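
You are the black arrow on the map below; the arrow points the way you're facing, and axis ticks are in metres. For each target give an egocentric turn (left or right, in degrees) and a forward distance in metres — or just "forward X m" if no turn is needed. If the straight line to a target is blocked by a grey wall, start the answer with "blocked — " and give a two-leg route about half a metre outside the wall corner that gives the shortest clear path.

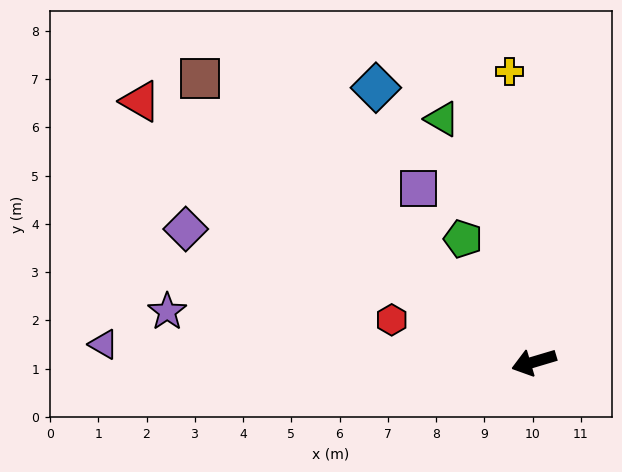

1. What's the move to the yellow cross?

turn right 102°, forward 6.0 m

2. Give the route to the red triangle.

turn right 50°, forward 9.8 m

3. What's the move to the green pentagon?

turn right 77°, forward 2.9 m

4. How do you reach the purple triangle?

turn right 19°, forward 8.9 m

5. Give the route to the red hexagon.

turn right 33°, forward 3.1 m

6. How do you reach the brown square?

turn right 57°, forward 9.1 m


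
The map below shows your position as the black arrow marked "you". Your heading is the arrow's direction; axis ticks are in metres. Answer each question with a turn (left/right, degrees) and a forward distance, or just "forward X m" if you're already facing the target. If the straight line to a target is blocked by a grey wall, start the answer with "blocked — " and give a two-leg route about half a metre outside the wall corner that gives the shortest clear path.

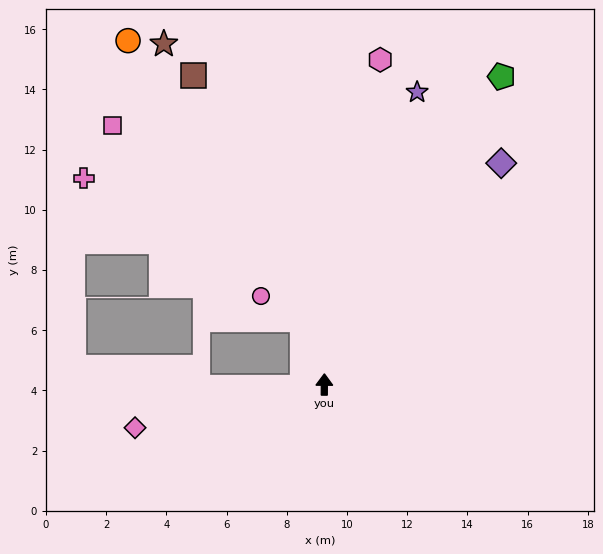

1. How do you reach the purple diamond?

turn right 38°, forward 9.4 m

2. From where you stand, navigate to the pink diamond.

turn left 103°, forward 6.5 m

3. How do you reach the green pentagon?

turn right 30°, forward 11.8 m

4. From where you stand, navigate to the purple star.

turn right 17°, forward 10.2 m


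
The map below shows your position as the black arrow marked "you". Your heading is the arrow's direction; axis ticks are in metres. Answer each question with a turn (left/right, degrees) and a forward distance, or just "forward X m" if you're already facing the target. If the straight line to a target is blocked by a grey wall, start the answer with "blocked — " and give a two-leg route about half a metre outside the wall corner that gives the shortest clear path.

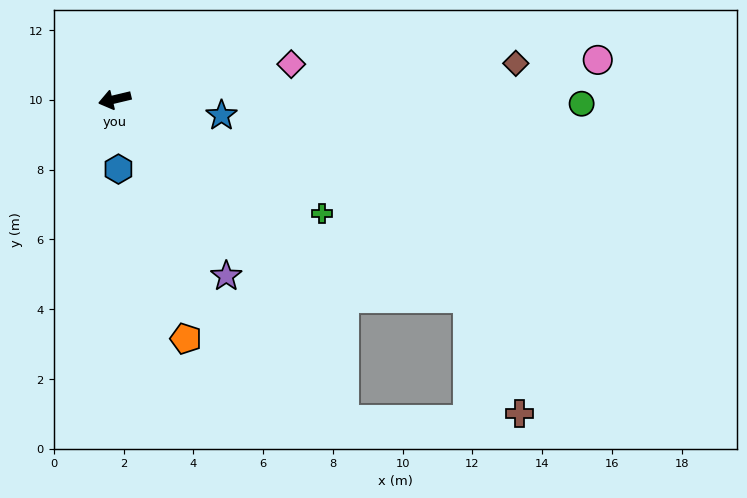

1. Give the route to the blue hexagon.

turn left 80°, forward 2.0 m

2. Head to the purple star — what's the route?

turn left 109°, forward 6.0 m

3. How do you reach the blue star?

turn left 158°, forward 3.1 m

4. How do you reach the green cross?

turn left 138°, forward 6.8 m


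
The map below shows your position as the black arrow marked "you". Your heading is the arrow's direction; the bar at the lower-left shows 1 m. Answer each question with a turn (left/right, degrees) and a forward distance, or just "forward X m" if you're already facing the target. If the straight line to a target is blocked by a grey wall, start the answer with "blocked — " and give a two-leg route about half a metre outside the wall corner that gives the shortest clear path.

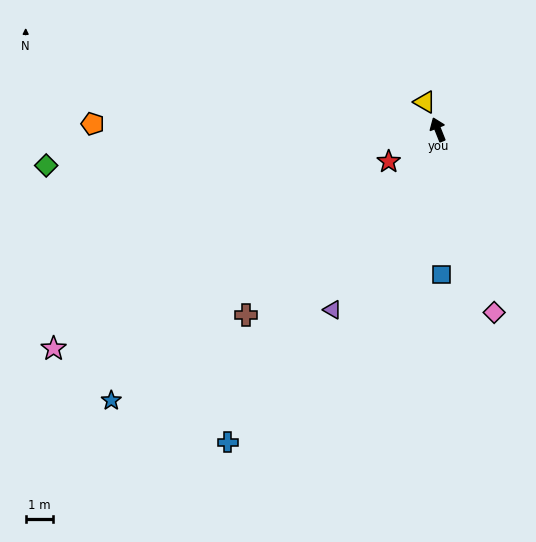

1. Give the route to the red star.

turn left 101°, forward 2.2 m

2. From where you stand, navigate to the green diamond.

turn left 74°, forward 14.4 m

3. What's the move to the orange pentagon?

turn left 67°, forward 12.7 m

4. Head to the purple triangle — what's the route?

turn left 128°, forward 7.7 m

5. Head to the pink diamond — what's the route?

turn left 175°, forward 7.0 m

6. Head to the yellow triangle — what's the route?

turn left 4°, forward 1.1 m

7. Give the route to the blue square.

turn left 160°, forward 5.3 m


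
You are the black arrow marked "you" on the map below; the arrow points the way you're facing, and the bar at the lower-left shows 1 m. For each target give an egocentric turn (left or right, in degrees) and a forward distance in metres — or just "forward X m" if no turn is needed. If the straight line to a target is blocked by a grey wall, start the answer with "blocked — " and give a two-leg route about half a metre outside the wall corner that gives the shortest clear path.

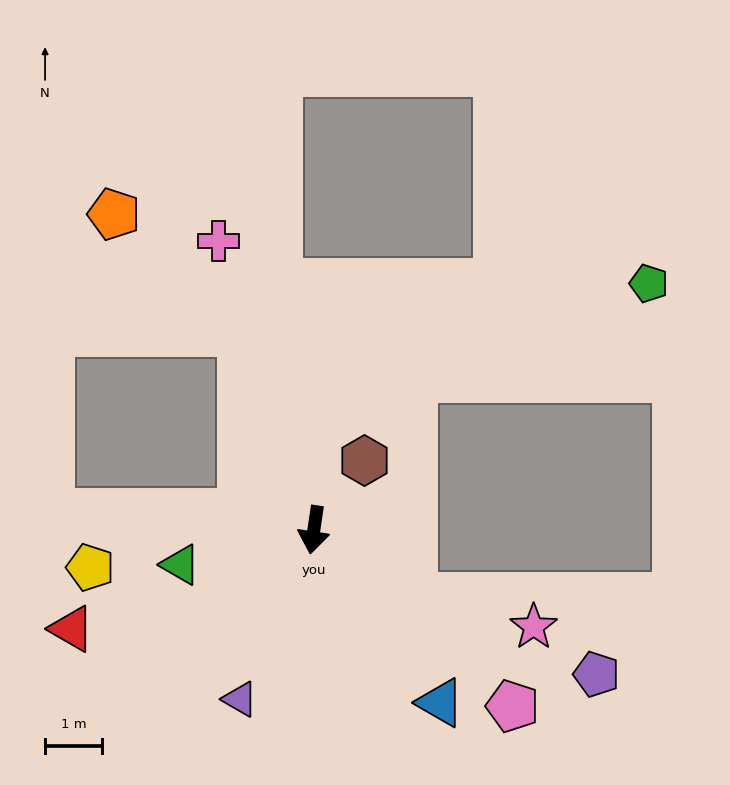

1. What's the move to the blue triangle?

turn left 45°, forward 3.7 m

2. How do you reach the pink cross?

turn right 153°, forward 5.3 m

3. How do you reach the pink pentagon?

turn left 57°, forward 4.6 m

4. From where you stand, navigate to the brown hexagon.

turn left 152°, forward 1.5 m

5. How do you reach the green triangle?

turn right 67°, forward 2.4 m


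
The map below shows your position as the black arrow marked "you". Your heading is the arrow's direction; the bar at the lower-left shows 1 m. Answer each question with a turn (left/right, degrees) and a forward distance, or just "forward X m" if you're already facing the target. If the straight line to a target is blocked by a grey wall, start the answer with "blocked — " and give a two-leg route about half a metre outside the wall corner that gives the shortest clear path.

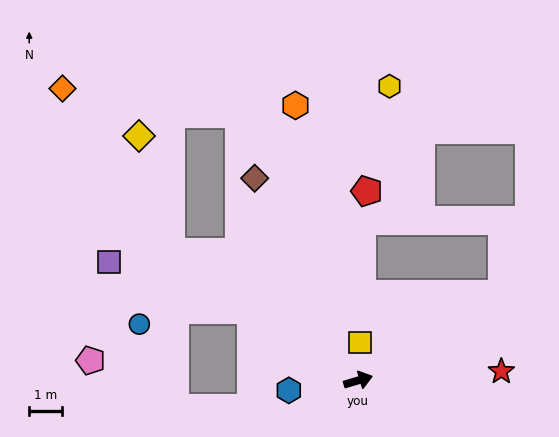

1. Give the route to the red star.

turn right 13°, forward 4.4 m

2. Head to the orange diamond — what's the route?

blocked — turn left 129°, forward 6.9 m, then turn right 22°, forward 6.0 m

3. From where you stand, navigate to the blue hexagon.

turn left 172°, forward 2.1 m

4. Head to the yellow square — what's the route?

turn left 71°, forward 1.2 m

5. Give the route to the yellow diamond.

blocked — turn left 129°, forward 6.9 m, then turn right 40°, forward 3.7 m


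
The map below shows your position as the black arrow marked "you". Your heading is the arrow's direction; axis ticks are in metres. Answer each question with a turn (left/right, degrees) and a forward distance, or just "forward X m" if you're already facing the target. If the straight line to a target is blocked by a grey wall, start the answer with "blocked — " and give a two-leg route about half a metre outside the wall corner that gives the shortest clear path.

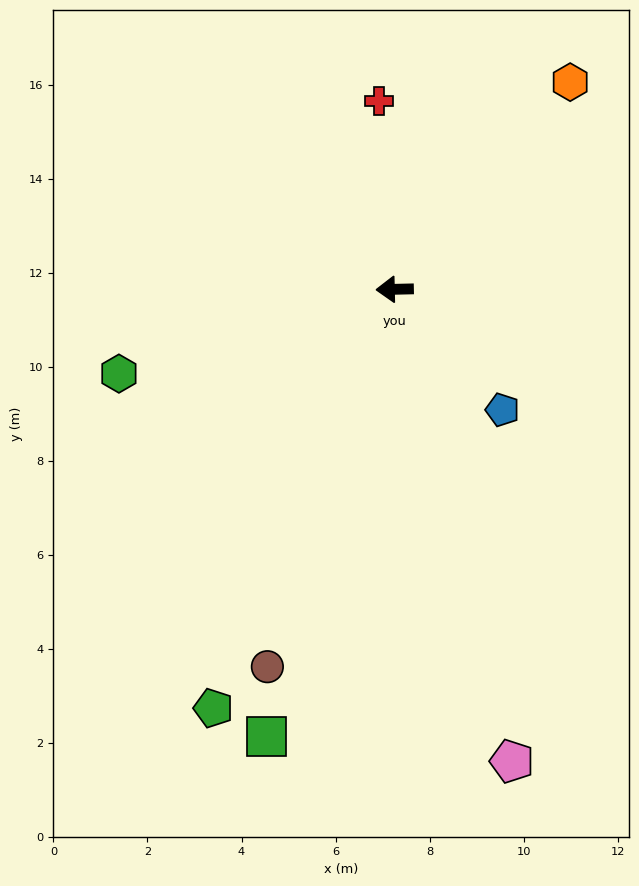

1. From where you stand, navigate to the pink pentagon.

turn left 103°, forward 10.3 m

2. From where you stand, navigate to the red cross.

turn right 87°, forward 4.0 m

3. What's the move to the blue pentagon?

turn left 130°, forward 3.4 m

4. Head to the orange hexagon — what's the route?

turn right 132°, forward 5.8 m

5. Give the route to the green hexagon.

turn left 16°, forward 6.1 m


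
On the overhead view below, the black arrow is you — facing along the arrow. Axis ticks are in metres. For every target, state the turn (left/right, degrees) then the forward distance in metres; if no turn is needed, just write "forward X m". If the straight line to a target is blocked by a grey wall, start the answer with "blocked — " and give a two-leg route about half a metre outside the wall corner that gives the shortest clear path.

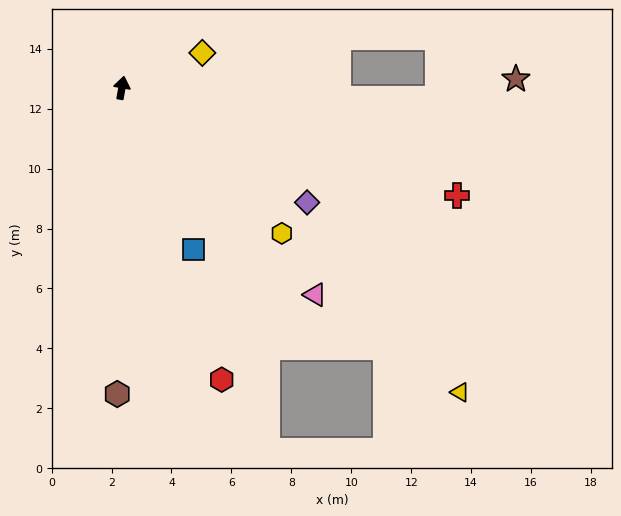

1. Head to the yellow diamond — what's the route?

turn right 56°, forward 2.9 m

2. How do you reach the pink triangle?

turn right 127°, forward 9.4 m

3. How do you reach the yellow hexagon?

turn right 122°, forward 7.2 m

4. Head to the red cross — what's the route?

turn right 98°, forward 11.7 m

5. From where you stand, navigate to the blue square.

turn right 146°, forward 5.9 m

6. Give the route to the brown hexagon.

turn right 171°, forward 10.2 m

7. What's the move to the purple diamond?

turn right 112°, forward 7.3 m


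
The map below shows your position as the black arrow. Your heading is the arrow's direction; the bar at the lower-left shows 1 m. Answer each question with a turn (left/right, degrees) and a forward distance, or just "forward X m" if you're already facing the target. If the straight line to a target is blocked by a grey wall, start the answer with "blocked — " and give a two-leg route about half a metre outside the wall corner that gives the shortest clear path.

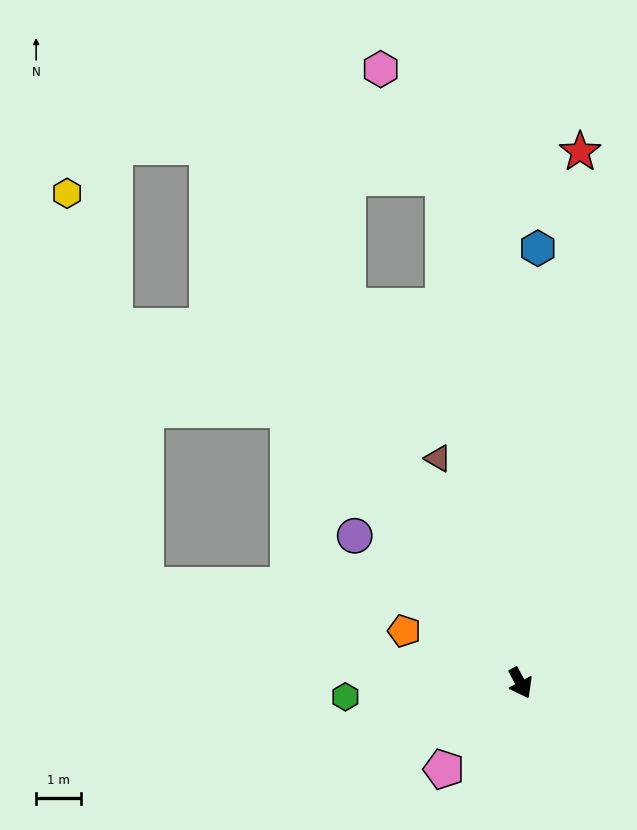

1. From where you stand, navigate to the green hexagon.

turn right 114°, forward 4.0 m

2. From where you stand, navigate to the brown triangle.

turn left 172°, forward 5.4 m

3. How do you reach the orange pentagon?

turn right 142°, forward 2.9 m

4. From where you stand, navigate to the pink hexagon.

blocked — turn left 160°, forward 11.5 m, then turn left 22°, forward 2.8 m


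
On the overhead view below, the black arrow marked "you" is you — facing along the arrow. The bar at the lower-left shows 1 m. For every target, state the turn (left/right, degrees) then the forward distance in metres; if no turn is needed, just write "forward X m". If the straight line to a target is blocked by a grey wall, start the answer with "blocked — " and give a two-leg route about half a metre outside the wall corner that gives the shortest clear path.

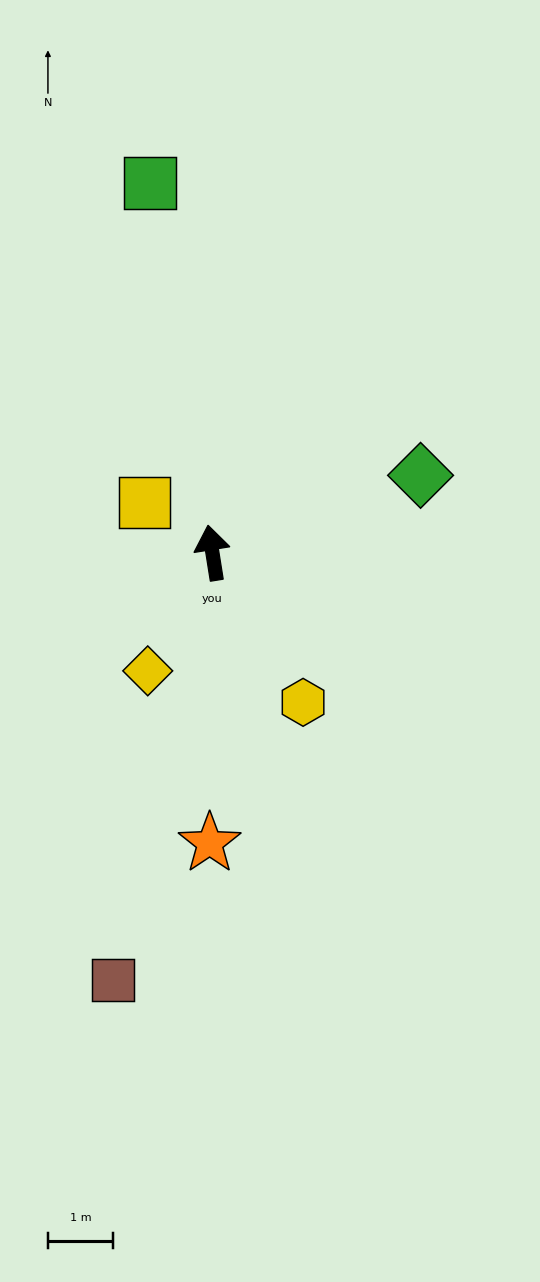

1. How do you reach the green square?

forward 5.8 m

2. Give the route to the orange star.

turn left 170°, forward 4.5 m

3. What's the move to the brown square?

turn left 158°, forward 6.8 m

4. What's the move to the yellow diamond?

turn left 142°, forward 2.1 m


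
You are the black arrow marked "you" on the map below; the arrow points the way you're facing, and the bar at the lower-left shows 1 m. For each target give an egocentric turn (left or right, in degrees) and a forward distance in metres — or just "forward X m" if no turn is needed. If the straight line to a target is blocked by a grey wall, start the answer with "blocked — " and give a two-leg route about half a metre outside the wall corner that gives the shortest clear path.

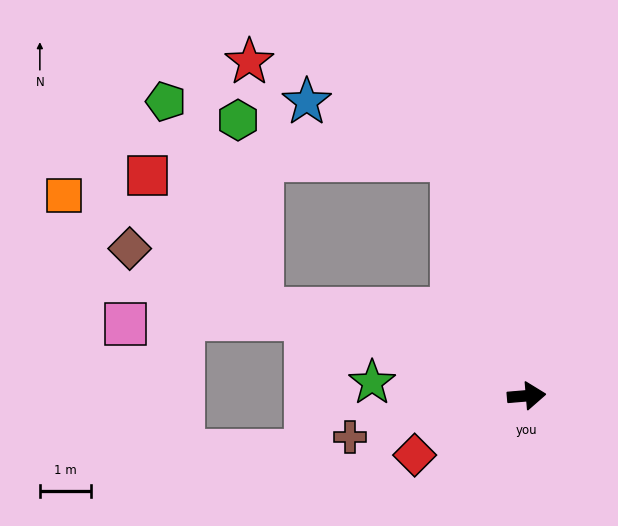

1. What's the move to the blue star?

blocked — turn left 103°, forward 4.9 m, then turn left 50°, forward 3.1 m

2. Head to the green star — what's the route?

turn left 170°, forward 3.1 m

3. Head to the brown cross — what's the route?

turn right 172°, forward 3.6 m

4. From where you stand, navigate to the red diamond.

turn right 157°, forward 2.5 m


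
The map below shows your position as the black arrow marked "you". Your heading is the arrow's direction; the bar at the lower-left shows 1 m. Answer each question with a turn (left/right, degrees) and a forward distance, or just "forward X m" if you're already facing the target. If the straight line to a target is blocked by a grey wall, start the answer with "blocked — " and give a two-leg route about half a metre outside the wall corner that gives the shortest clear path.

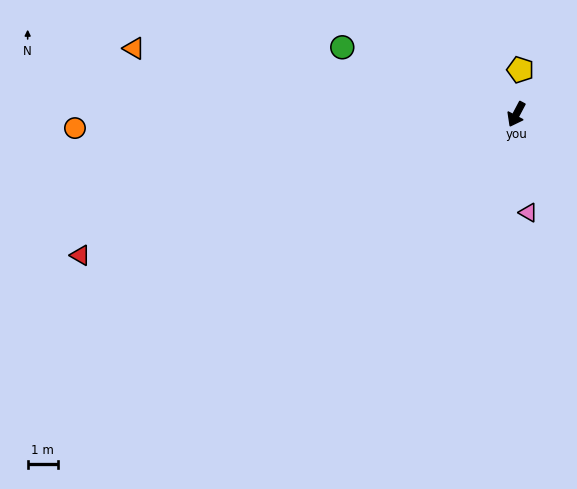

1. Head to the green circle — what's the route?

turn right 83°, forward 6.1 m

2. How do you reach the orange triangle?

turn right 72°, forward 12.8 m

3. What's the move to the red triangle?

turn right 44°, forward 15.1 m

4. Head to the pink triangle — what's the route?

turn left 35°, forward 3.3 m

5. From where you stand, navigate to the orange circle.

turn right 60°, forward 14.5 m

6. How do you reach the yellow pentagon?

turn right 157°, forward 1.5 m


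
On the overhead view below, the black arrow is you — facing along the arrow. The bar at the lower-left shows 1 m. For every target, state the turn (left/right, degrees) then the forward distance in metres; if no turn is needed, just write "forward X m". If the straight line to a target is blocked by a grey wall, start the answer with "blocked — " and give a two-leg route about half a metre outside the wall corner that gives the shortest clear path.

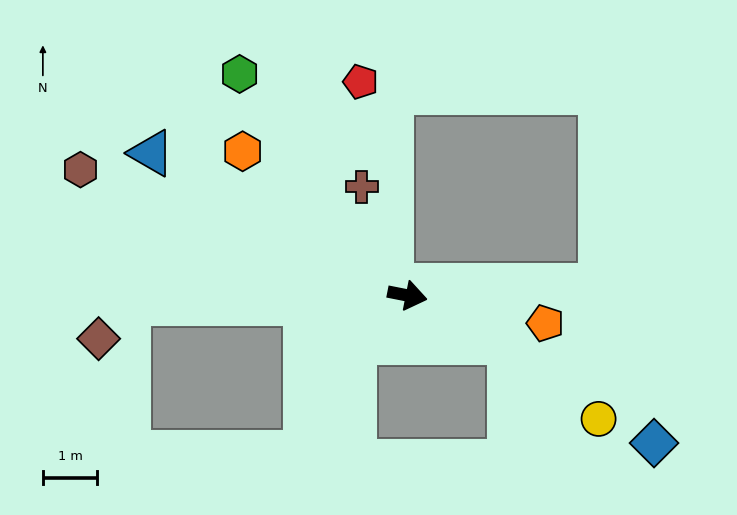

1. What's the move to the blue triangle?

turn left 162°, forward 5.4 m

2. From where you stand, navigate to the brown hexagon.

turn left 170°, forward 6.5 m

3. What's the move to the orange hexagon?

turn left 150°, forward 4.0 m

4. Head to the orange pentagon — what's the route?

forward 2.6 m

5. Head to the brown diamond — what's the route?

blocked — turn right 167°, forward 5.2 m, then turn left 49°, forward 0.9 m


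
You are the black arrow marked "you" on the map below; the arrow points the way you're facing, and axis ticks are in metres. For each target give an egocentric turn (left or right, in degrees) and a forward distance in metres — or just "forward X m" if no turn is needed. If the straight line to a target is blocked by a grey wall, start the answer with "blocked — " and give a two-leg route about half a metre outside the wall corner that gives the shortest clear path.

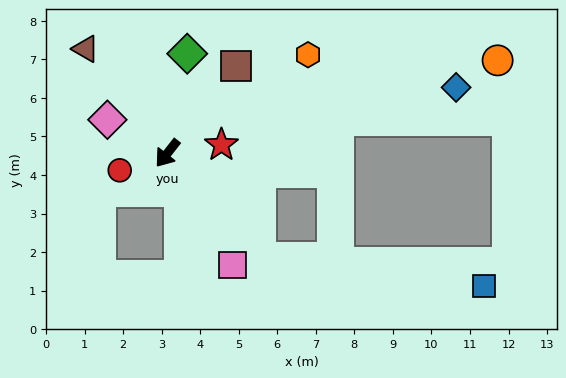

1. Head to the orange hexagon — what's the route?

turn left 163°, forward 4.5 m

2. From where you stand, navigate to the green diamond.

turn right 153°, forward 2.6 m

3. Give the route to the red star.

turn left 137°, forward 1.4 m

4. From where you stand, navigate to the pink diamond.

turn right 81°, forward 1.8 m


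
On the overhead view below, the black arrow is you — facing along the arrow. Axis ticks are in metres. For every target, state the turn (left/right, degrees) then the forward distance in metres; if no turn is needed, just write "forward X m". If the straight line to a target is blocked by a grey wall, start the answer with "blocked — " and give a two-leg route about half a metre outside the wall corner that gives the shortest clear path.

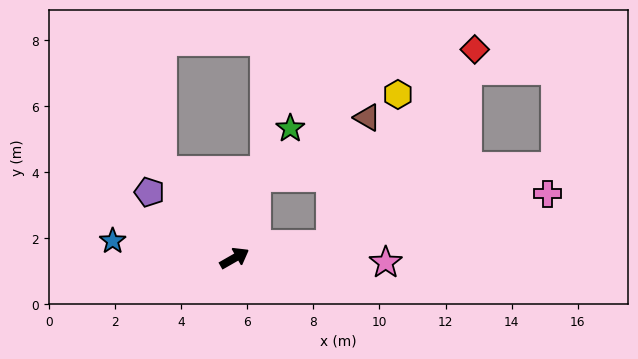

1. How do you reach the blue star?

turn left 142°, forward 3.7 m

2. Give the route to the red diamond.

blocked — turn right 21°, forward 2.9 m, then turn left 45°, forward 7.4 m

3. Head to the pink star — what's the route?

turn right 31°, forward 4.6 m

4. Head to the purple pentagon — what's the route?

turn left 112°, forward 3.3 m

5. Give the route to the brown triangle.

blocked — turn left 45°, forward 2.5 m, then turn right 46°, forward 3.8 m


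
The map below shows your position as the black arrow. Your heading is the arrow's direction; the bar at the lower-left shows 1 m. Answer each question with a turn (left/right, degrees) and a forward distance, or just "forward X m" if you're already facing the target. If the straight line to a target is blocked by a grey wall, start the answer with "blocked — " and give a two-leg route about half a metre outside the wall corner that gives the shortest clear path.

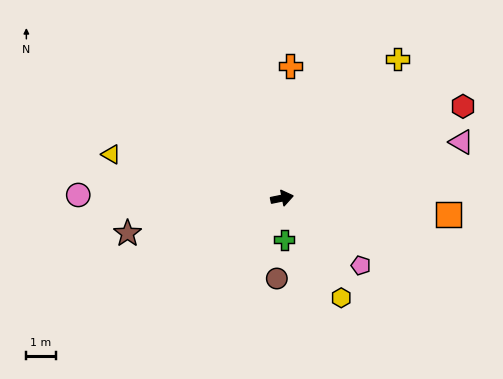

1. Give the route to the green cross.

turn right 99°, forward 1.4 m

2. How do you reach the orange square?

turn right 17°, forward 5.7 m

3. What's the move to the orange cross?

turn left 75°, forward 4.5 m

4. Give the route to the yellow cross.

turn left 39°, forward 6.2 m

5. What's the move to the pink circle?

turn left 167°, forward 7.0 m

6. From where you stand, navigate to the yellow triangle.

turn left 154°, forward 6.0 m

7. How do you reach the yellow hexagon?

turn right 71°, forward 4.0 m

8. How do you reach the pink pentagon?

turn right 52°, forward 3.5 m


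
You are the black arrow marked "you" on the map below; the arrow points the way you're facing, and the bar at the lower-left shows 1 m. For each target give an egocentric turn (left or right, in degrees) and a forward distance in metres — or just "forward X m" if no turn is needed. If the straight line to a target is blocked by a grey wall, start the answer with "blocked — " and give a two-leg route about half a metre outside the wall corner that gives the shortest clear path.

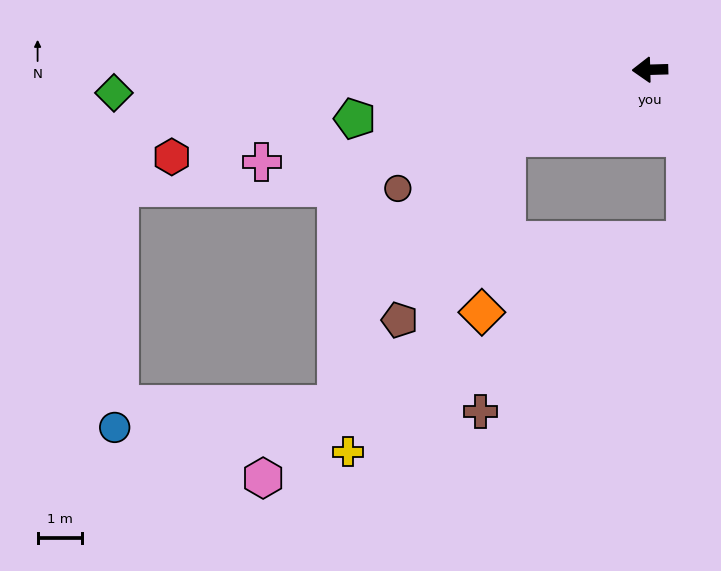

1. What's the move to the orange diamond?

blocked — turn left 24°, forward 3.5 m, then turn left 56°, forward 3.9 m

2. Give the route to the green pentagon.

turn left 8°, forward 6.7 m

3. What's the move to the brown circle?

turn left 24°, forward 6.2 m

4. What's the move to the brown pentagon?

blocked — turn left 24°, forward 3.5 m, then turn left 34°, forward 4.7 m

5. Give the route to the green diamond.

forward 12.0 m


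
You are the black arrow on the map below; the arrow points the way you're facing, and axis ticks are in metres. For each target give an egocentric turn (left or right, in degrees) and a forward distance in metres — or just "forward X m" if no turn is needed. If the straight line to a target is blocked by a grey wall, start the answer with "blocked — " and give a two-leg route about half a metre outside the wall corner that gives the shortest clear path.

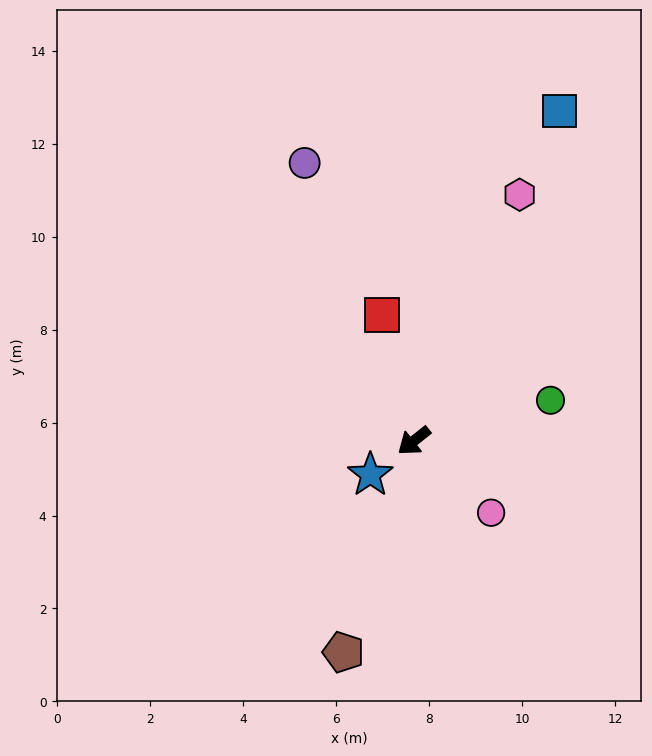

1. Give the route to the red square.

turn right 114°, forward 2.8 m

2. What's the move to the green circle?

turn left 158°, forward 3.1 m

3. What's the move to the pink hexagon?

turn right 152°, forward 5.8 m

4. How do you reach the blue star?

forward 1.2 m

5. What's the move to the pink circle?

turn left 99°, forward 2.3 m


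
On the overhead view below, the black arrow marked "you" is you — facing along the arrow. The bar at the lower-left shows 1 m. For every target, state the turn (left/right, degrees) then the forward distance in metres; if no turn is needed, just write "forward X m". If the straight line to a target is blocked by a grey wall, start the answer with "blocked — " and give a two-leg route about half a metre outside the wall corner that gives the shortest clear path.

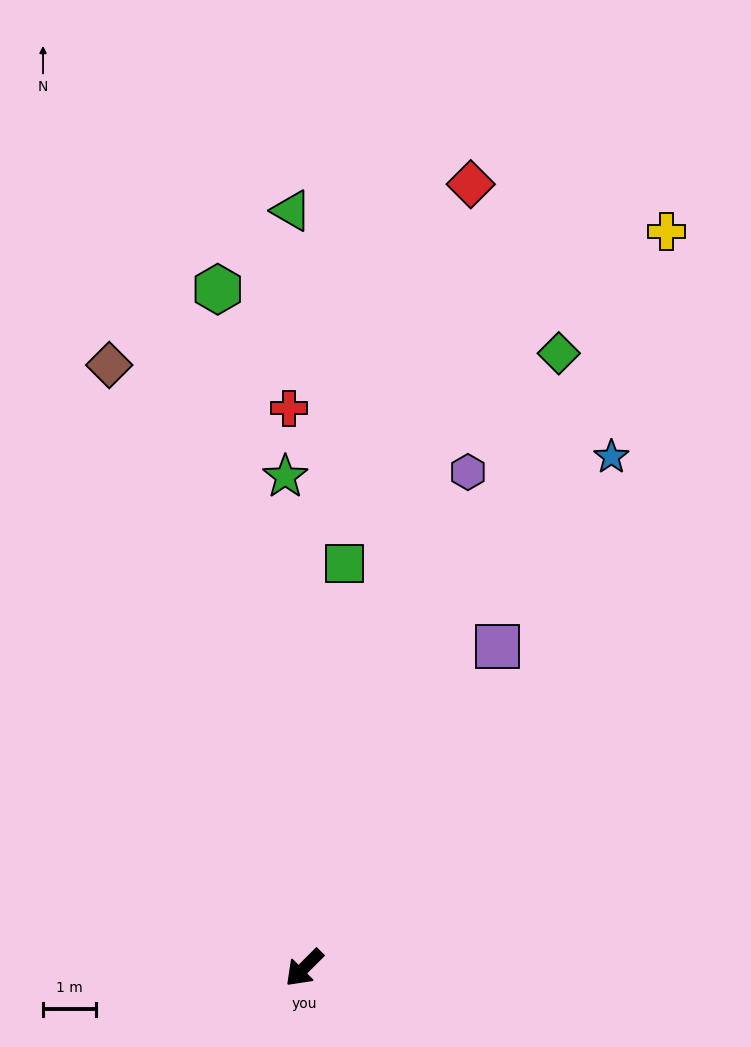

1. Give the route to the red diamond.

turn right 147°, forward 15.0 m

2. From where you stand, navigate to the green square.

turn right 141°, forward 7.6 m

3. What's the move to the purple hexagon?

turn right 153°, forward 9.8 m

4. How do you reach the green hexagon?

turn right 128°, forward 12.8 m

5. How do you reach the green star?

turn right 133°, forward 9.2 m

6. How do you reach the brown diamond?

turn right 117°, forward 11.9 m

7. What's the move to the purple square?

turn right 166°, forward 7.0 m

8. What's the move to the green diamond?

turn right 158°, forward 12.5 m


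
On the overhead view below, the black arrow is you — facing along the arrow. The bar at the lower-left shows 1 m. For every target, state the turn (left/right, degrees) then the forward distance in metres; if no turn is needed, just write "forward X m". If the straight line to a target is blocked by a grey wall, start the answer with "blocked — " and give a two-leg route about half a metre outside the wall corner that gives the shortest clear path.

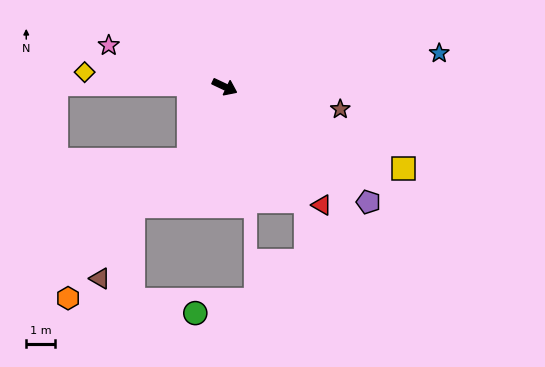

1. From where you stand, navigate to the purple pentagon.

turn right 13°, forward 6.4 m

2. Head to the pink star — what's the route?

turn right 174°, forward 4.3 m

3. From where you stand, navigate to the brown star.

turn left 14°, forward 4.1 m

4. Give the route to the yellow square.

forward 6.9 m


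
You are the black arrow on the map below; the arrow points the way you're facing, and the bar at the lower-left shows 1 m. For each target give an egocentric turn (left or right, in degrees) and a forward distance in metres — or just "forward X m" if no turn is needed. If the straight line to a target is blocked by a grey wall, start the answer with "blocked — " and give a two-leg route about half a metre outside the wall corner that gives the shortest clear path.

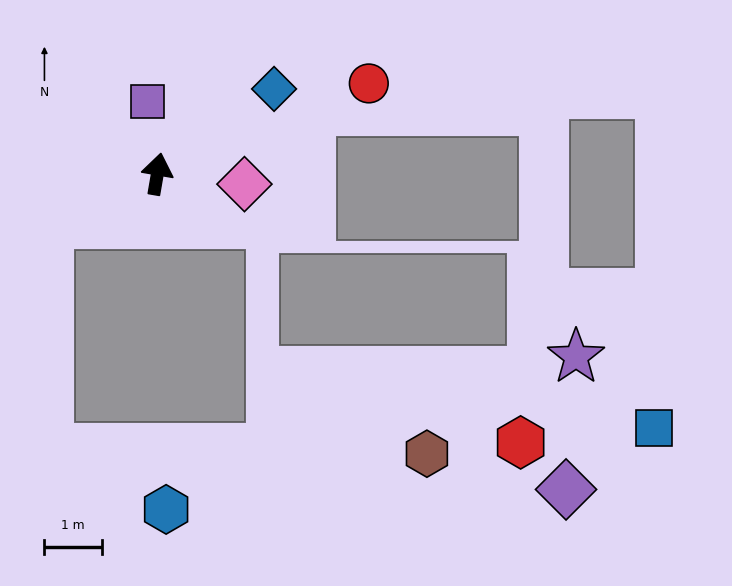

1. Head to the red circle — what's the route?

turn right 57°, forward 4.0 m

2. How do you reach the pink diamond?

turn right 87°, forward 1.5 m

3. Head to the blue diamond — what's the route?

turn right 44°, forward 2.5 m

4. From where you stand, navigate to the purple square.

turn left 17°, forward 1.3 m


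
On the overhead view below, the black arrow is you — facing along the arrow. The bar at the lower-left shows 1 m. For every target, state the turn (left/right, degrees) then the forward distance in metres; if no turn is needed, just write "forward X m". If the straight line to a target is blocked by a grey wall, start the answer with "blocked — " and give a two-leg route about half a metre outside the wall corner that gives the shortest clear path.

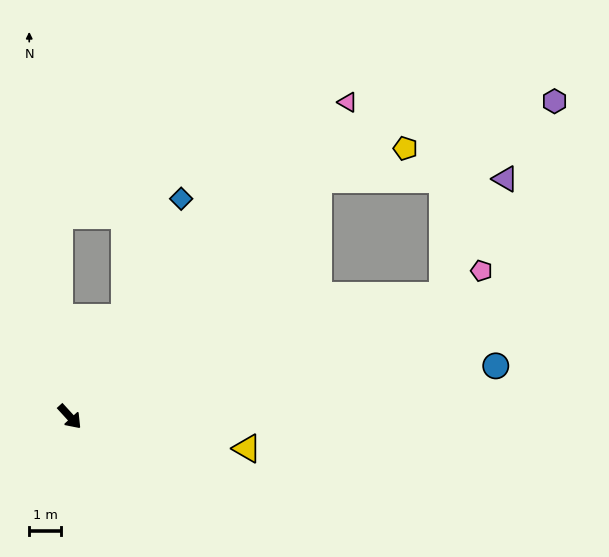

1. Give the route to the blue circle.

turn left 54°, forward 13.6 m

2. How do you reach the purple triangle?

blocked — turn left 66°, forward 12.4 m, then turn left 43°, forward 4.2 m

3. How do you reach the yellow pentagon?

blocked — turn left 91°, forward 10.9 m, then turn right 24°, forward 2.9 m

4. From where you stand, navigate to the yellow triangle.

turn left 37°, forward 5.7 m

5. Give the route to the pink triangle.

turn left 96°, forward 13.3 m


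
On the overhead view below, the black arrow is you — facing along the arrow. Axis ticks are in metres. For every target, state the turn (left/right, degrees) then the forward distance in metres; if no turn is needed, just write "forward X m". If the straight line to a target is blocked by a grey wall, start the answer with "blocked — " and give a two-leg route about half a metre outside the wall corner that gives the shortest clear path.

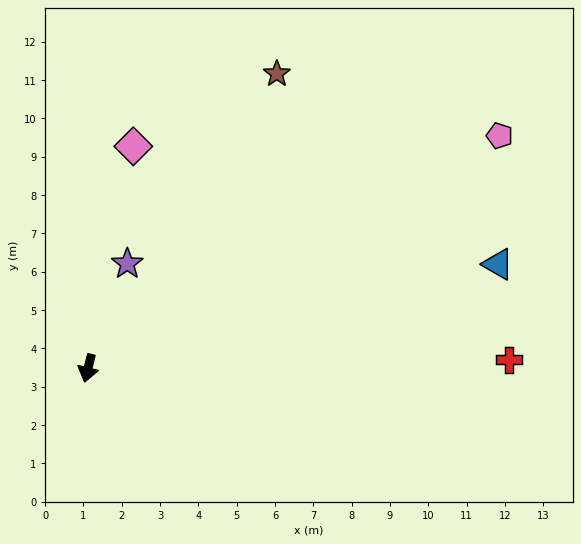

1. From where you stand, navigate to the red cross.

turn left 105°, forward 11.0 m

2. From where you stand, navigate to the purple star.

turn left 173°, forward 2.9 m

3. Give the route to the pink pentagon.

turn left 133°, forward 12.3 m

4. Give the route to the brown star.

turn left 161°, forward 9.1 m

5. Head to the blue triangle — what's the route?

turn left 118°, forward 11.0 m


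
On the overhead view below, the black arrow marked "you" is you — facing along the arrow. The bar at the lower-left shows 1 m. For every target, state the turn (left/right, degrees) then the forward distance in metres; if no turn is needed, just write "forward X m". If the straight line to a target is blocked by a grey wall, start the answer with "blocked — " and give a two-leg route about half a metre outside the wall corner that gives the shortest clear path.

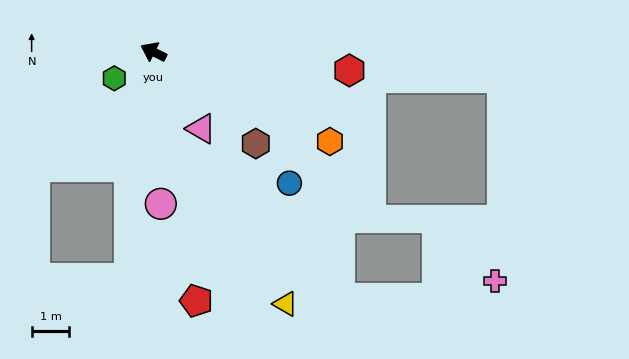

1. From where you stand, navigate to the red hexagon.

turn right 159°, forward 5.2 m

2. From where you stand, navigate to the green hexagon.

turn left 60°, forward 1.3 m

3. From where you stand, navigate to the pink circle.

turn left 119°, forward 4.0 m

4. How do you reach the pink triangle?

turn left 148°, forward 2.4 m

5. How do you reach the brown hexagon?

turn left 164°, forward 3.7 m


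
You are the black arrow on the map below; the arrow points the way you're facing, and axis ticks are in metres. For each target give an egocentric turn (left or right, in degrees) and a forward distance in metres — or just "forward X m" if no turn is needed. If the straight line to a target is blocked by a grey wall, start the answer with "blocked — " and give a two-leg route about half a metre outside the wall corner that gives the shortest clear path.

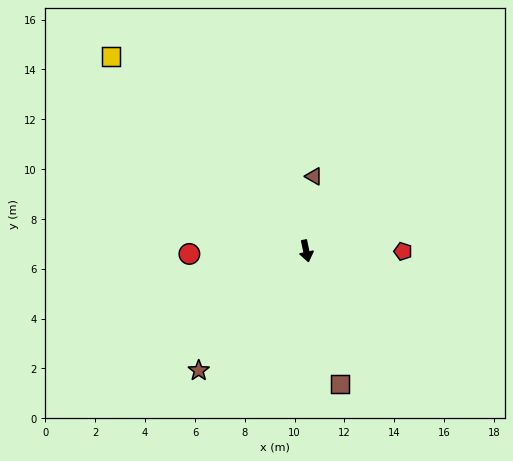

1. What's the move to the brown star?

turn right 54°, forward 6.5 m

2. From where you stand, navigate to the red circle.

turn right 100°, forward 4.7 m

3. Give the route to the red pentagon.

turn left 78°, forward 3.9 m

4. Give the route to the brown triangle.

turn left 162°, forward 3.0 m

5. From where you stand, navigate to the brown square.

turn left 2°, forward 5.5 m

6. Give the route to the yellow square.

turn right 147°, forward 11.1 m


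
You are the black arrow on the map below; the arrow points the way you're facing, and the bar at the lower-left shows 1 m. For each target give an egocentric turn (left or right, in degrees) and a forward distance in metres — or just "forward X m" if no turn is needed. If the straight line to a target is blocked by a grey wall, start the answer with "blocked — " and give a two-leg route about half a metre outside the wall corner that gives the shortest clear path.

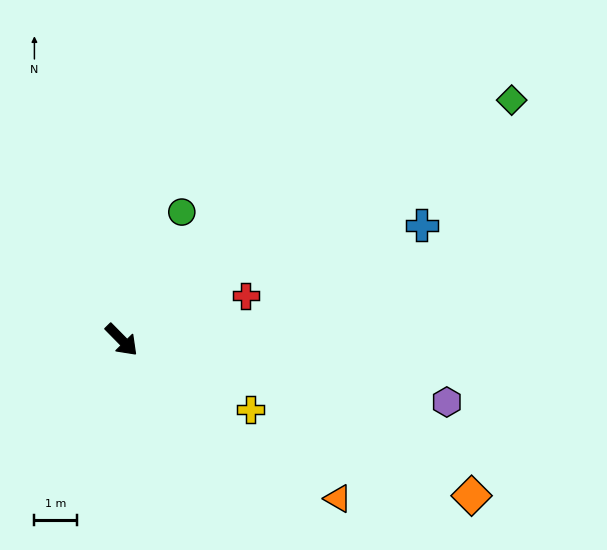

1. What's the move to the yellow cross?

turn left 17°, forward 3.5 m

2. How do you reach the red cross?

turn left 65°, forward 3.1 m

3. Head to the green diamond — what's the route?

turn left 77°, forward 10.8 m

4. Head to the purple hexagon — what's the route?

turn left 35°, forward 7.8 m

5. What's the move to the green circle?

turn left 110°, forward 3.3 m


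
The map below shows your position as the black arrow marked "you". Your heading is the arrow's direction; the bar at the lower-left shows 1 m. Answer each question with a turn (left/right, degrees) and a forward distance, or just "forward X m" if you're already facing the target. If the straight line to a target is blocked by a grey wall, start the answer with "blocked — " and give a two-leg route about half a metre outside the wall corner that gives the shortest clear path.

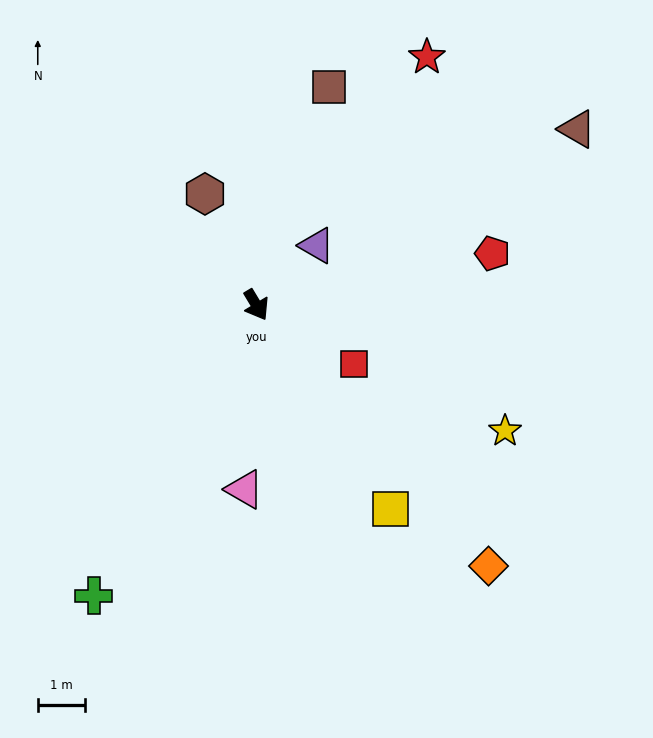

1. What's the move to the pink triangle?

turn right 35°, forward 3.9 m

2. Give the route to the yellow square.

turn left 2°, forward 5.2 m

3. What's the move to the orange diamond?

turn left 11°, forward 7.4 m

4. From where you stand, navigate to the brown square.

turn left 130°, forward 4.9 m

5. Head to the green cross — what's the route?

turn right 60°, forward 7.1 m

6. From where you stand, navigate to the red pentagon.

turn left 71°, forward 5.1 m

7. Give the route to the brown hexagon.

turn left 174°, forward 2.6 m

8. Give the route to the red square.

turn left 28°, forward 2.4 m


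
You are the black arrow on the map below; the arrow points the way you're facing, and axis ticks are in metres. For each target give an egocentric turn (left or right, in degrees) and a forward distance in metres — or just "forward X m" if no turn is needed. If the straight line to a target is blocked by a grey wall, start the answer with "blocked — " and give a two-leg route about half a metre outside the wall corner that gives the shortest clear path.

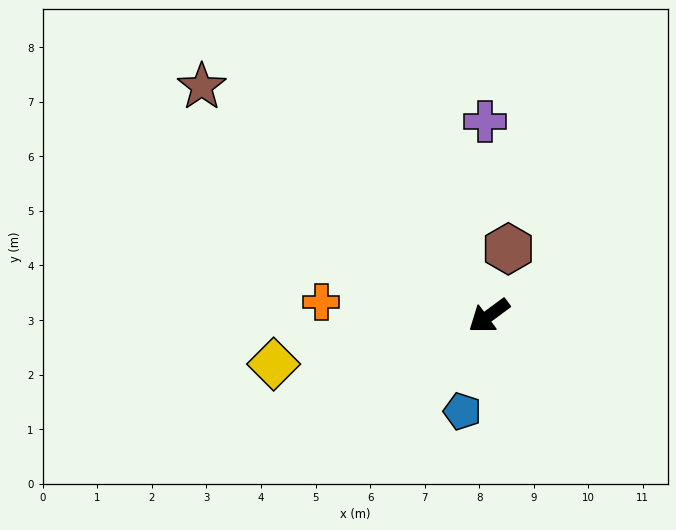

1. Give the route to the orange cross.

turn right 41°, forward 3.1 m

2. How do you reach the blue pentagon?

turn left 38°, forward 1.8 m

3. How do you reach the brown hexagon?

turn right 143°, forward 1.3 m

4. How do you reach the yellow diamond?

turn right 24°, forward 4.0 m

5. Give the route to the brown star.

turn right 75°, forward 6.7 m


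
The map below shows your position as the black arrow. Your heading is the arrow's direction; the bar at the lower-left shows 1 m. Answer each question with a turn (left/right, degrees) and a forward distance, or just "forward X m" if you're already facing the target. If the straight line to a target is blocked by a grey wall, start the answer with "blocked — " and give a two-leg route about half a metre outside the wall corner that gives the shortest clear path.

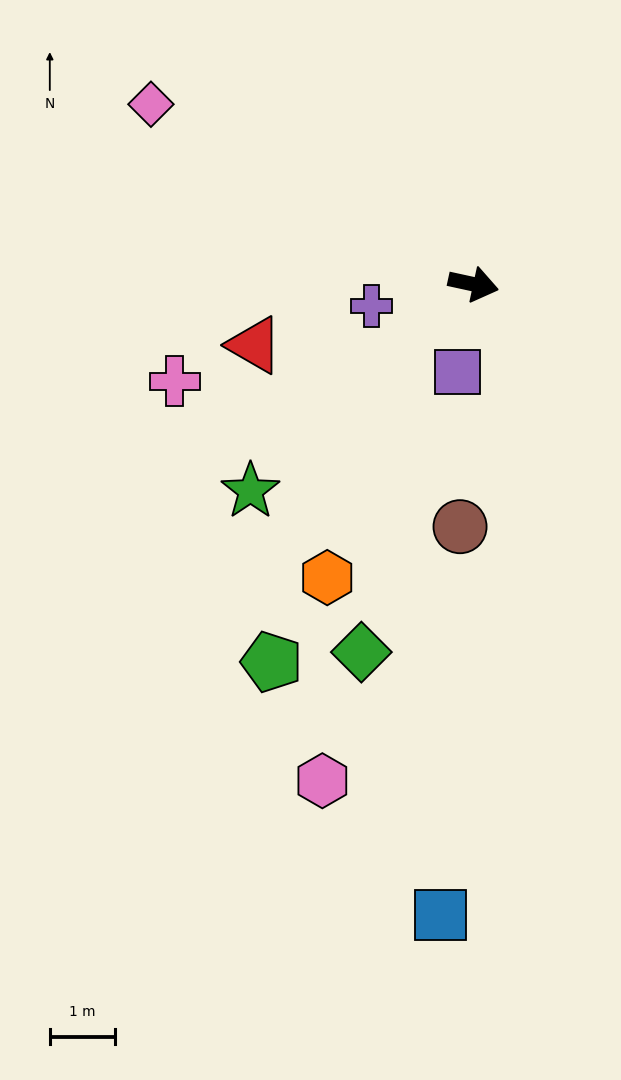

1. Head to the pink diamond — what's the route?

turn left 163°, forward 5.7 m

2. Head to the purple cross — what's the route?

turn right 156°, forward 1.6 m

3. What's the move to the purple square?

turn right 88°, forward 1.4 m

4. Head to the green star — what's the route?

turn right 125°, forward 4.7 m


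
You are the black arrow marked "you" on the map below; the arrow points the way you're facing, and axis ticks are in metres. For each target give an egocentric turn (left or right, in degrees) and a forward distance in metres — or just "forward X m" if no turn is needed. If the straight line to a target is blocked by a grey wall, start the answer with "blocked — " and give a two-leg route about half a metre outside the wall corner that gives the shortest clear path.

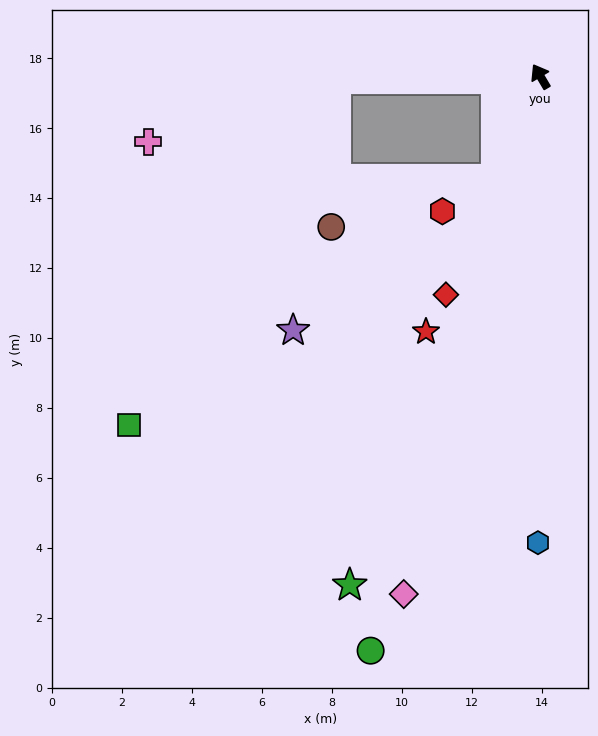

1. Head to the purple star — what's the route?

blocked — turn left 60°, forward 5.8 m, then turn left 80°, forward 7.3 m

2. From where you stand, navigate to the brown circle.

blocked — turn left 60°, forward 5.8 m, then turn left 87°, forward 4.2 m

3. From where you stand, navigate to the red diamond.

turn left 126°, forward 6.8 m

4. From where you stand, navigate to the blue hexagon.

turn left 149°, forward 13.3 m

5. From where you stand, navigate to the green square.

blocked — turn left 60°, forward 5.8 m, then turn left 58°, forward 11.5 m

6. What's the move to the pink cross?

blocked — turn left 60°, forward 5.8 m, then turn left 18°, forward 5.7 m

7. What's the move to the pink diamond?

turn left 135°, forward 15.3 m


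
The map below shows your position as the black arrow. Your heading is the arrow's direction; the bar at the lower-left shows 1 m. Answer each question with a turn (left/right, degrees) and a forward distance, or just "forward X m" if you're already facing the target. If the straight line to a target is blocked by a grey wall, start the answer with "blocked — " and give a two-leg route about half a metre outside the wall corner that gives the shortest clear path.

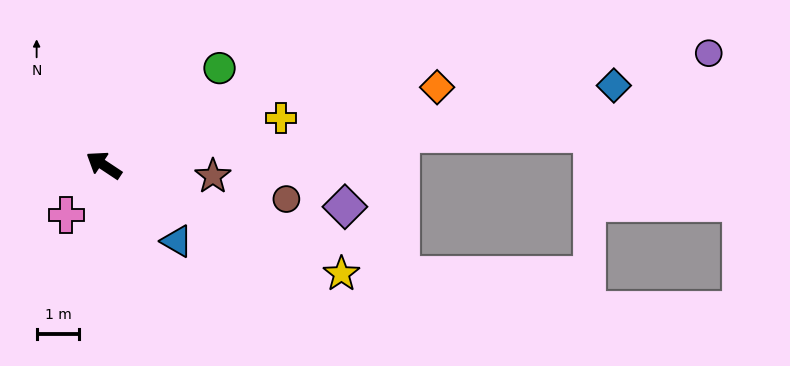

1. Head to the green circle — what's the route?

turn right 106°, forward 3.5 m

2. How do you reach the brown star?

turn right 152°, forward 2.6 m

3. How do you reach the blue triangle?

turn left 167°, forward 2.5 m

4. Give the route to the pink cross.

turn left 87°, forward 1.5 m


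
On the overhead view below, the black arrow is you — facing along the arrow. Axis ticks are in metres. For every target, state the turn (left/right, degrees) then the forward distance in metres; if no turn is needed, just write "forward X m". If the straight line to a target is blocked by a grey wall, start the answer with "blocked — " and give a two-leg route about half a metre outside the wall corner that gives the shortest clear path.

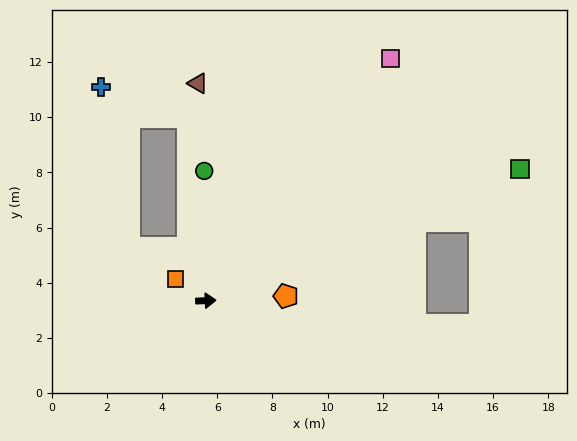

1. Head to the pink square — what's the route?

turn left 50°, forward 11.0 m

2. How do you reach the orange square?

turn left 142°, forward 1.4 m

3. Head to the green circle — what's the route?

turn left 88°, forward 4.7 m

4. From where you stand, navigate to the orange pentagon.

forward 2.9 m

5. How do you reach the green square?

turn left 20°, forward 12.4 m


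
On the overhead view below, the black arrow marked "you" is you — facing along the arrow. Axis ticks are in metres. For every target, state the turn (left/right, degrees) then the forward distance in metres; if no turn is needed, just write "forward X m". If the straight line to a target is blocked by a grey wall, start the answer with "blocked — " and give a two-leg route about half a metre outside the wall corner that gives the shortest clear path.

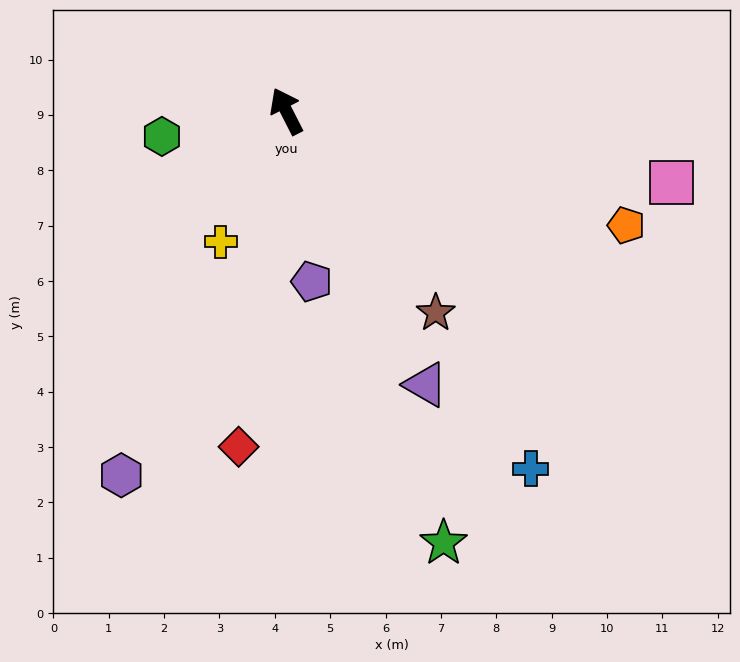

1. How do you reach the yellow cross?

turn left 126°, forward 2.6 m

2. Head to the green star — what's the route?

turn left 173°, forward 8.3 m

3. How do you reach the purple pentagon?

turn left 161°, forward 3.1 m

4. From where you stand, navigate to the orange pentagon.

turn right 136°, forward 6.5 m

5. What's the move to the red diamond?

turn left 145°, forward 6.1 m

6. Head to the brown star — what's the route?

turn right 171°, forward 4.5 m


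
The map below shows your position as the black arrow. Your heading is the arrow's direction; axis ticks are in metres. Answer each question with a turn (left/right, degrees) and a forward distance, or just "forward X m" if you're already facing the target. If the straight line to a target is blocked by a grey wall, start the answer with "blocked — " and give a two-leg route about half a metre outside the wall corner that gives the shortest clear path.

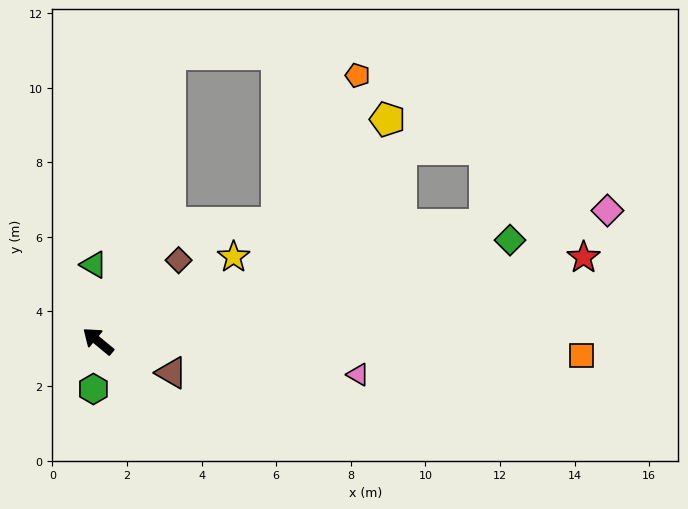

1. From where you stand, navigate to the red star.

turn right 131°, forward 13.2 m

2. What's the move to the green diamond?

turn right 127°, forward 11.4 m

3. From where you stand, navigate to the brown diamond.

turn right 95°, forward 3.1 m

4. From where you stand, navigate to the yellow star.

turn right 109°, forward 4.3 m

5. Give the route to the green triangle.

turn right 47°, forward 2.1 m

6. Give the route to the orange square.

turn right 142°, forward 13.0 m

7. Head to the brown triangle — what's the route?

turn right 164°, forward 2.1 m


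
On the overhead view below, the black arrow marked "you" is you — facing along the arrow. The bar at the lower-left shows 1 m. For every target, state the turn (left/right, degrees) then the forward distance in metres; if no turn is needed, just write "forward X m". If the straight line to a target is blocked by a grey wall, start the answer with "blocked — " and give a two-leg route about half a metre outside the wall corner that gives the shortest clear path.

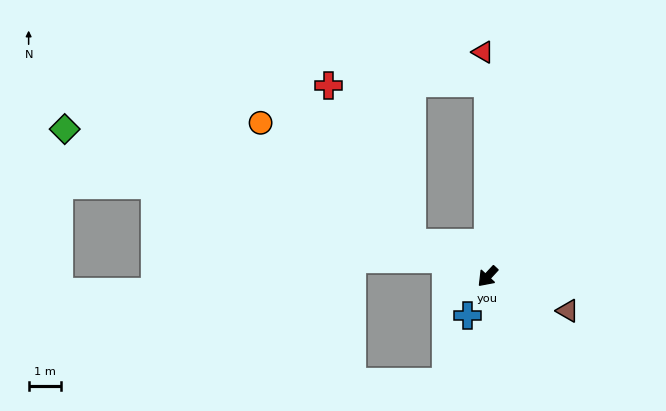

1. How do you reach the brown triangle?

turn left 110°, forward 2.7 m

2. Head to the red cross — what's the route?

blocked — turn right 72°, forward 2.5 m, then turn right 37°, forward 5.5 m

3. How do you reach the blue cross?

turn left 16°, forward 1.4 m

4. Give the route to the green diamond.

turn right 66°, forward 13.7 m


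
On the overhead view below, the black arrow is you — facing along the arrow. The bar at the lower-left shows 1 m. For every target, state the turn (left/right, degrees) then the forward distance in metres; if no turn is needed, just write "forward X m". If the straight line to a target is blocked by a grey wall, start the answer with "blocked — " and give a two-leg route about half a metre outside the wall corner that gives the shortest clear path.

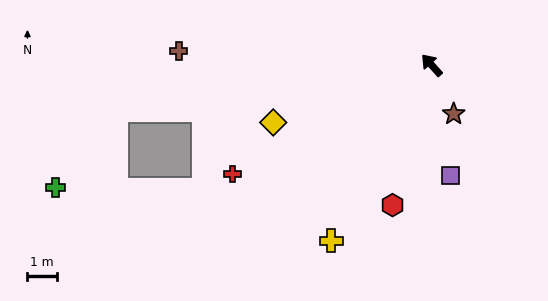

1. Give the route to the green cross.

blocked — turn left 56°, forward 10.9 m, then turn left 44°, forward 3.4 m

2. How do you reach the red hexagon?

turn left 122°, forward 5.0 m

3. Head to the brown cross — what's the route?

turn left 45°, forward 8.6 m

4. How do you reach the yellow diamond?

turn left 68°, forward 5.7 m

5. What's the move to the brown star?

turn left 162°, forward 1.8 m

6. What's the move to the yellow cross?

turn left 108°, forward 6.9 m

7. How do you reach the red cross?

turn left 77°, forward 7.7 m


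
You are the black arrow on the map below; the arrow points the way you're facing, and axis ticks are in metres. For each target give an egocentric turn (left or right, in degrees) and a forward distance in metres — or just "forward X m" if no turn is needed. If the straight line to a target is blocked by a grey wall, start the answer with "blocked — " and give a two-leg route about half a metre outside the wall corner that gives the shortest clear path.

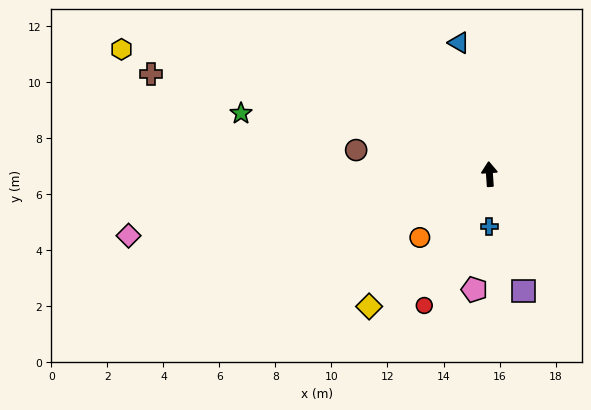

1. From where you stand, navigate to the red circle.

turn left 150°, forward 5.2 m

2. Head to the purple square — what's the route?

turn right 167°, forward 4.3 m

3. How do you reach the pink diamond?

turn left 96°, forward 13.1 m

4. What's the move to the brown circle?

turn left 76°, forward 4.8 m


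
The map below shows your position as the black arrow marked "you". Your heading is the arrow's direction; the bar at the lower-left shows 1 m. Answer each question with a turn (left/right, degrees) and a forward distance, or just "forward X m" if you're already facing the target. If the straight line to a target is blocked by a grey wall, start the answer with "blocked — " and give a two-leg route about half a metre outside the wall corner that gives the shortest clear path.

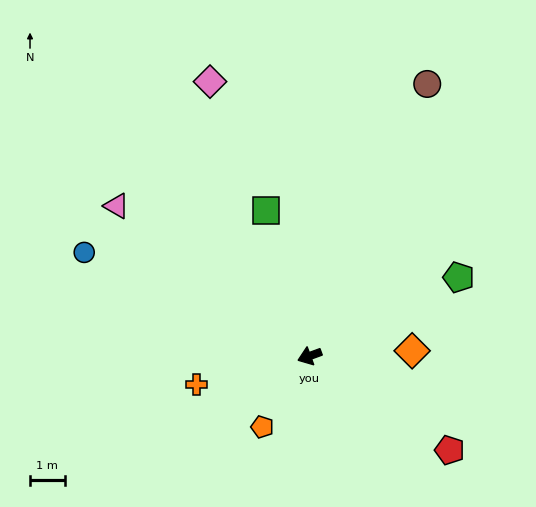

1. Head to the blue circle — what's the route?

turn right 45°, forward 7.1 m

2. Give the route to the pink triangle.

turn right 58°, forward 7.0 m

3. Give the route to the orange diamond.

turn left 163°, forward 3.0 m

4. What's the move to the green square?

turn right 94°, forward 4.4 m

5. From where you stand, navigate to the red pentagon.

turn left 126°, forward 4.8 m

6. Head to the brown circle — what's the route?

turn right 134°, forward 8.5 m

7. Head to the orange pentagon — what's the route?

turn left 36°, forward 2.5 m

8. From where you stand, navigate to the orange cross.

turn right 6°, forward 3.4 m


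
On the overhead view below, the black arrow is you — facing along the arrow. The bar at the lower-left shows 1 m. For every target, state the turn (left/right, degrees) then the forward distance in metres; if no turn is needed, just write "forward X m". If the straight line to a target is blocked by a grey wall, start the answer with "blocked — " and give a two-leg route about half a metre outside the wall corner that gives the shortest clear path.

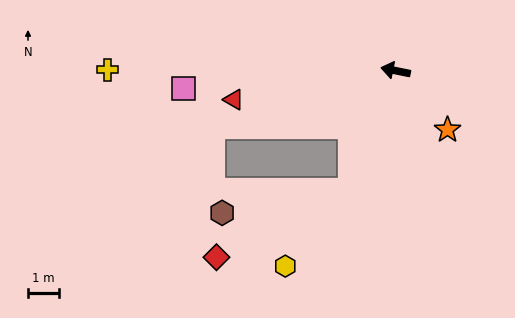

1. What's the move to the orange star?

turn left 143°, forward 2.5 m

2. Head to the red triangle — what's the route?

turn left 22°, forward 5.3 m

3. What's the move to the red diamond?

blocked — turn left 81°, forward 4.1 m, then turn right 43°, forward 4.8 m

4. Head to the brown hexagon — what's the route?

blocked — turn left 81°, forward 4.1 m, then turn right 60°, forward 4.2 m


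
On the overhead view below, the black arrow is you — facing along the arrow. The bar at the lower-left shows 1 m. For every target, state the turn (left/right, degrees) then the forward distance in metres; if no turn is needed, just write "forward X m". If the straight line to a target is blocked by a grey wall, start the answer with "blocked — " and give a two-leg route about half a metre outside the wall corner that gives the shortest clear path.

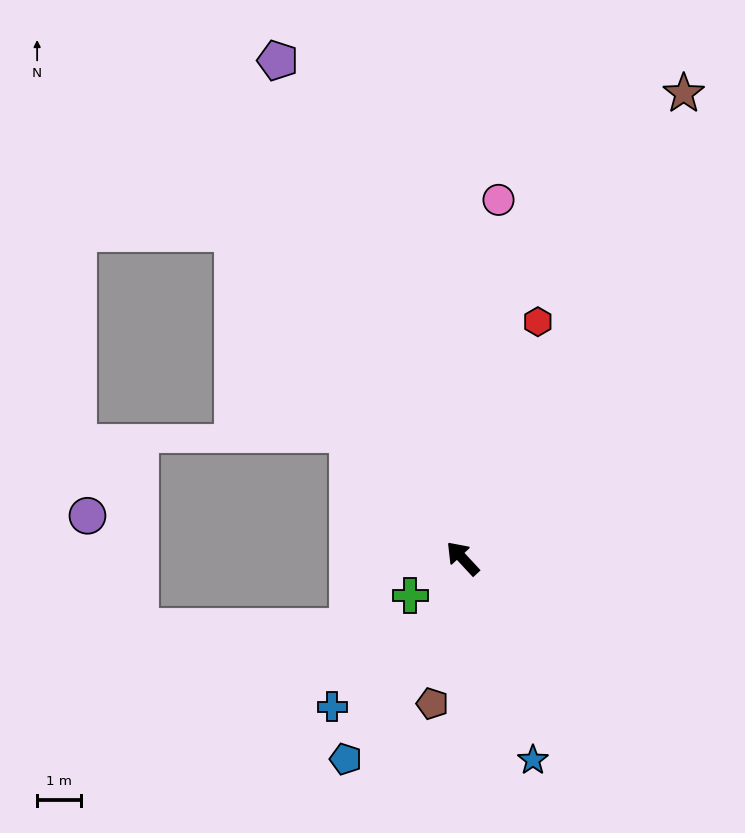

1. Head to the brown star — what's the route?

turn right 68°, forward 11.7 m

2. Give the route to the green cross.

turn left 83°, forward 1.5 m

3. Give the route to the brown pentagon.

turn left 125°, forward 3.4 m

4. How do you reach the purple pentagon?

turn right 22°, forward 12.1 m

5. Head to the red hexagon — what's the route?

turn right 60°, forward 5.7 m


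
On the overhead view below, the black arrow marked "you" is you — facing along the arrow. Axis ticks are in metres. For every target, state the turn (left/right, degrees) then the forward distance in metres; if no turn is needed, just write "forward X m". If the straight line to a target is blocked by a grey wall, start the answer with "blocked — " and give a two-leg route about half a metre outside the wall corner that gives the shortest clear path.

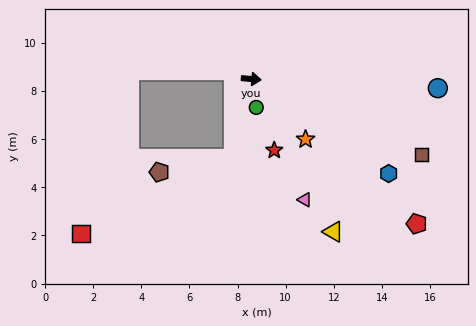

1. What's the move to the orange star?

turn right 43°, forward 3.4 m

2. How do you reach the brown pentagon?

blocked — turn right 97°, forward 3.4 m, then turn right 68°, forward 3.2 m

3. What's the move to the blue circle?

turn left 2°, forward 7.8 m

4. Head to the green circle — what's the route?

turn right 75°, forward 1.2 m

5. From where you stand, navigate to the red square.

blocked — turn right 97°, forward 3.4 m, then turn right 52°, forward 7.1 m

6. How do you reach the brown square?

turn right 19°, forward 7.8 m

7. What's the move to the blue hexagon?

turn right 29°, forward 6.9 m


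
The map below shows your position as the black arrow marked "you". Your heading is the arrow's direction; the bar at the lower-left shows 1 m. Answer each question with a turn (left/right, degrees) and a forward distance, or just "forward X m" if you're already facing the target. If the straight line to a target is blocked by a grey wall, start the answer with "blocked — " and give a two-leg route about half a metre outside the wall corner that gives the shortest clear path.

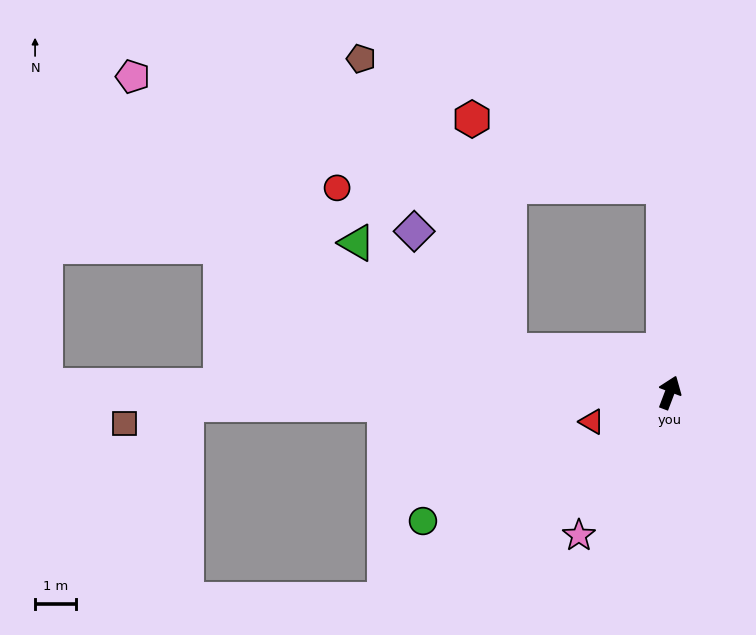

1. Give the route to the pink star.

turn left 168°, forward 4.1 m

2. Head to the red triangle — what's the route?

turn left 131°, forward 2.0 m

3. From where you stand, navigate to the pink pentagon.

blocked — turn left 22°, forward 5.0 m, then turn left 77°, forward 13.2 m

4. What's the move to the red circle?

blocked — turn left 22°, forward 5.0 m, then turn left 89°, forward 7.9 m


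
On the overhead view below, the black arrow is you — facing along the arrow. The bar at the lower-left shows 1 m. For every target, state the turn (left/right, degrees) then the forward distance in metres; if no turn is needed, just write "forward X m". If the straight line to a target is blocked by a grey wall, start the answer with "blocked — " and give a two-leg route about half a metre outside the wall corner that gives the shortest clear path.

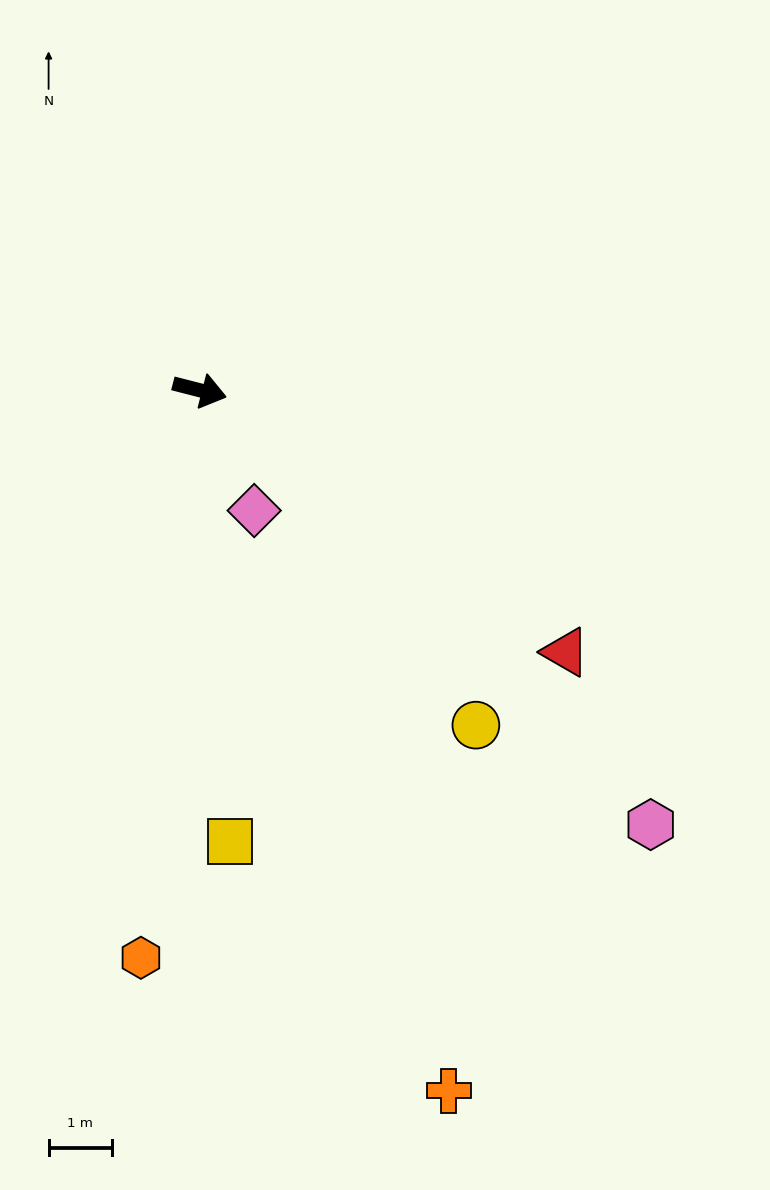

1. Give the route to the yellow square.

turn right 72°, forward 7.2 m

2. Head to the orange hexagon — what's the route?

turn right 82°, forward 9.1 m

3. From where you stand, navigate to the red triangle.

turn right 21°, forward 7.1 m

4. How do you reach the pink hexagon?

turn right 30°, forward 9.9 m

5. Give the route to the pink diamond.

turn right 51°, forward 2.1 m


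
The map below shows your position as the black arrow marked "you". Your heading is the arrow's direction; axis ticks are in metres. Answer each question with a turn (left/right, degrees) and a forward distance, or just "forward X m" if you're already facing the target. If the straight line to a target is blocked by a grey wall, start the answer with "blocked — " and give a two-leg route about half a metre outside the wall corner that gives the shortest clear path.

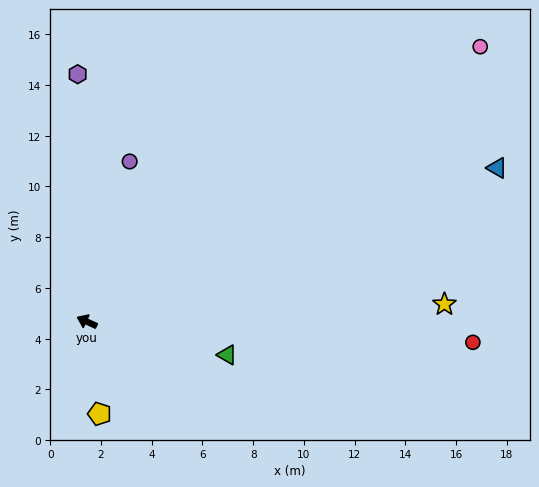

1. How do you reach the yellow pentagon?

turn left 122°, forward 3.7 m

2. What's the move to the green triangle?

turn right 169°, forward 5.7 m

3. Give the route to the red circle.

turn right 158°, forward 15.2 m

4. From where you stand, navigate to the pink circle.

turn right 120°, forward 18.9 m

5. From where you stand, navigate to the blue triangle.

turn right 135°, forward 17.3 m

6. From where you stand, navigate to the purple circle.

turn right 80°, forward 6.5 m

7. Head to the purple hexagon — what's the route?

turn right 63°, forward 9.8 m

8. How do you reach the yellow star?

turn right 153°, forward 14.1 m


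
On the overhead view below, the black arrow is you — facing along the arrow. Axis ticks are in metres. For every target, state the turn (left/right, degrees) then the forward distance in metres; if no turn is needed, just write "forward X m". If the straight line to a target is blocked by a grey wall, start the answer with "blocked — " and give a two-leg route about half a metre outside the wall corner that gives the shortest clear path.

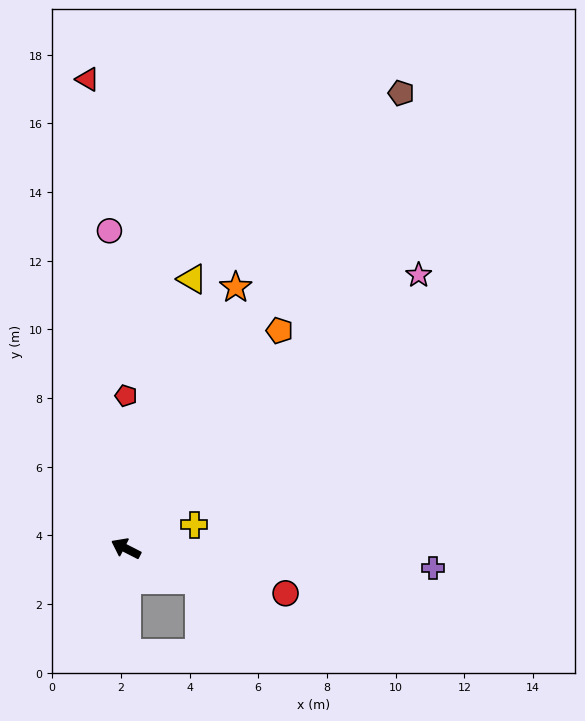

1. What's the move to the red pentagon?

turn right 63°, forward 4.4 m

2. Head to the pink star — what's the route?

turn right 110°, forward 11.7 m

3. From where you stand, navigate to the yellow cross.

turn right 134°, forward 2.1 m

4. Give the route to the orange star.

turn right 86°, forward 8.2 m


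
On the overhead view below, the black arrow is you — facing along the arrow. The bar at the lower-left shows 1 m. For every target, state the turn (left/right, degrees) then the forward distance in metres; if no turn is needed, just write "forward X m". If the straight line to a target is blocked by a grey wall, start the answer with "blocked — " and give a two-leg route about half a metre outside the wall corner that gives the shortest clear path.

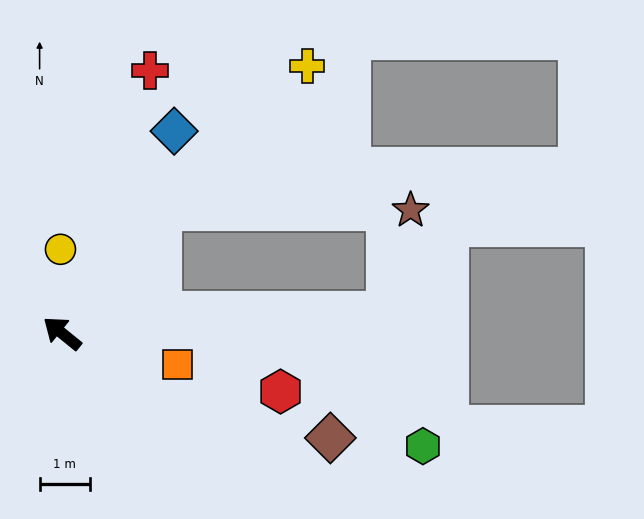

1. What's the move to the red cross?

turn right 70°, forward 5.5 m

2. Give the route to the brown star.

blocked — turn right 89°, forward 3.2 m, then turn right 52°, forward 5.0 m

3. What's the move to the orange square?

turn right 156°, forward 2.4 m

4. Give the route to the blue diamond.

turn right 80°, forward 4.6 m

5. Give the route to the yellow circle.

turn right 50°, forward 1.7 m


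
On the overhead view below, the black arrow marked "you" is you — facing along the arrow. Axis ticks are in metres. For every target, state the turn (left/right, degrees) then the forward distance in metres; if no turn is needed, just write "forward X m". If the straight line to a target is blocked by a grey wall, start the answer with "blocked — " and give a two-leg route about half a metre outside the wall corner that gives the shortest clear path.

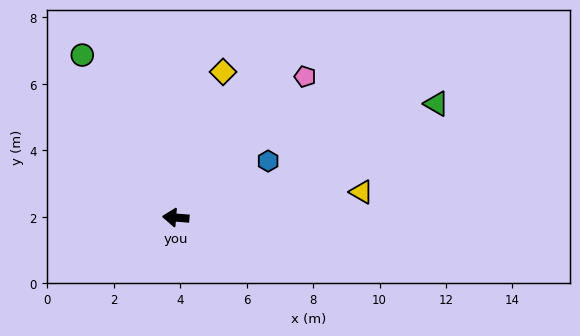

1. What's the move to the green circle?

turn right 55°, forward 5.6 m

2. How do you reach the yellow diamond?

turn right 103°, forward 4.6 m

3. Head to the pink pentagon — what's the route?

turn right 128°, forward 5.8 m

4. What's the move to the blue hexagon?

turn right 144°, forward 3.3 m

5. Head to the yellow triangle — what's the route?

turn right 167°, forward 5.6 m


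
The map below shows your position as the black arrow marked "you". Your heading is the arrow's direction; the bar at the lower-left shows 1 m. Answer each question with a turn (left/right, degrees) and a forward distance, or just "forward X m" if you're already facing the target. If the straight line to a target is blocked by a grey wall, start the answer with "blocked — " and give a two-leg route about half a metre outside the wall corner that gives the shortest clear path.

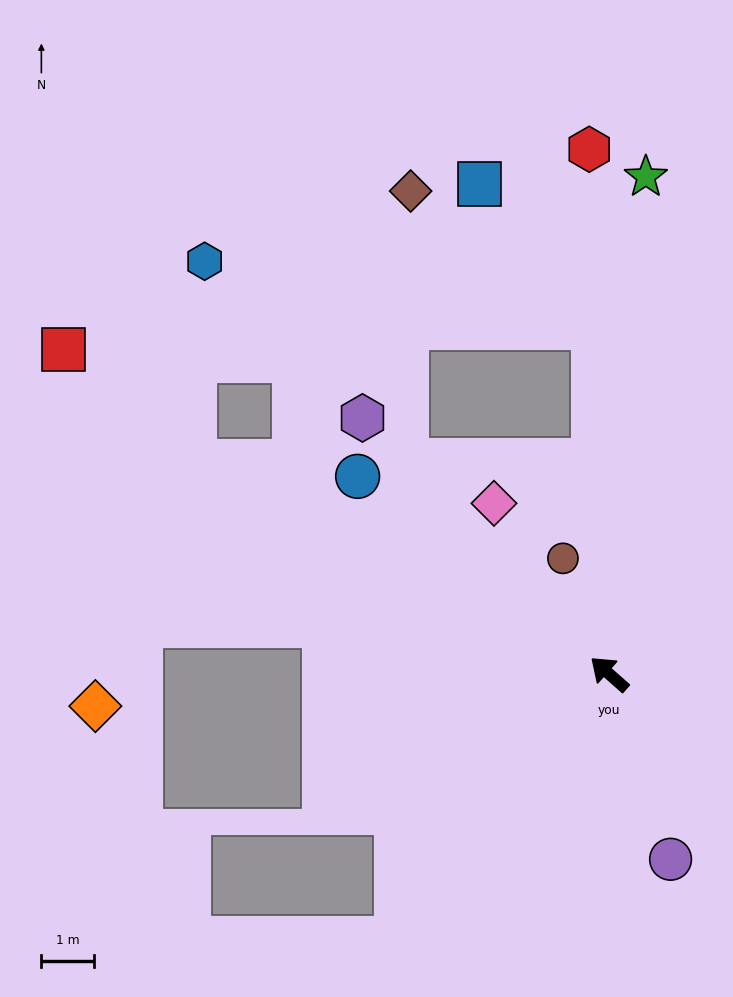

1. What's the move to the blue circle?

turn left 3°, forward 6.1 m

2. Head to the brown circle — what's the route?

turn right 27°, forward 2.4 m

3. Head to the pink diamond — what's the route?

turn right 14°, forward 3.9 m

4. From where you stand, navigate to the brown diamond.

blocked — turn right 5°, forward 5.6 m, then turn right 44°, forward 5.1 m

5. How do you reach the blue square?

blocked — turn right 46°, forward 6.6 m, then turn left 36°, forward 3.5 m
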